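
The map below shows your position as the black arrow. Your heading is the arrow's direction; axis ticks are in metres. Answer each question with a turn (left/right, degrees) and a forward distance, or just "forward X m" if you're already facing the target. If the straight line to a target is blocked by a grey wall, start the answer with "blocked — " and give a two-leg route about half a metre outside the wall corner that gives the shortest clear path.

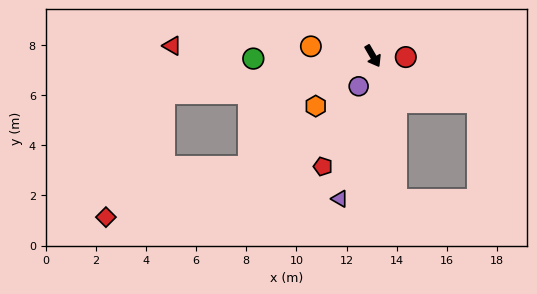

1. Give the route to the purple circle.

turn right 55°, forward 1.3 m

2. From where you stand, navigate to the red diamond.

blocked — turn right 110°, forward 8.4 m, then turn left 54°, forward 5.4 m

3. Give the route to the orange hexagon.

turn right 79°, forward 3.0 m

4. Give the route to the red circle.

turn left 58°, forward 1.3 m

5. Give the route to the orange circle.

turn right 129°, forward 2.5 m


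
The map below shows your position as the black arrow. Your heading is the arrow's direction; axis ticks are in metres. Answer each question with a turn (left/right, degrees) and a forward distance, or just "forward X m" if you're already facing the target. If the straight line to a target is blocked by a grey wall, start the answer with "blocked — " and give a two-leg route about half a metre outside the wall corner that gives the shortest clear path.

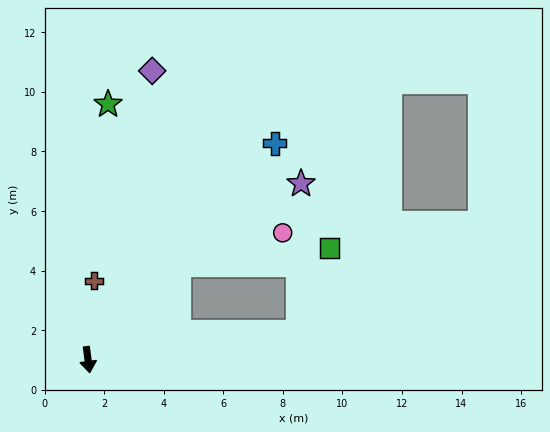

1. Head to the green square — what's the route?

blocked — turn left 129°, forward 4.4 m, then turn right 40°, forward 5.1 m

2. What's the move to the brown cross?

turn left 168°, forward 2.7 m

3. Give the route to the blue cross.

turn left 132°, forward 9.6 m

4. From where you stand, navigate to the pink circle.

blocked — turn left 129°, forward 4.4 m, then turn right 29°, forward 3.6 m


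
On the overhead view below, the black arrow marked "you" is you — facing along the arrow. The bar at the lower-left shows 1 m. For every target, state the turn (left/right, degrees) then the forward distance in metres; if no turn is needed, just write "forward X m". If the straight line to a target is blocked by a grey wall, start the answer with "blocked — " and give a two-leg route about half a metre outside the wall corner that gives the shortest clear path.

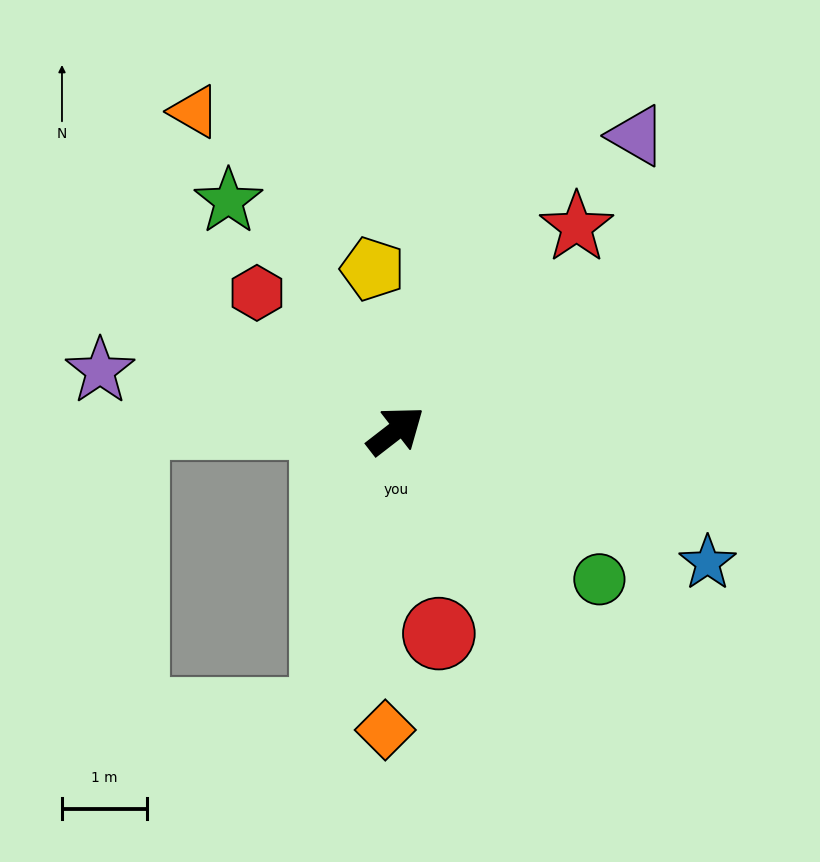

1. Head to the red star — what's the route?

turn left 11°, forward 3.2 m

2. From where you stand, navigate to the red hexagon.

turn left 98°, forward 2.3 m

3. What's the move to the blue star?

turn right 61°, forward 4.0 m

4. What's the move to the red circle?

turn right 116°, forward 2.4 m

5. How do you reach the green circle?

turn right 74°, forward 3.0 m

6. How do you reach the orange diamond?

turn right 130°, forward 3.5 m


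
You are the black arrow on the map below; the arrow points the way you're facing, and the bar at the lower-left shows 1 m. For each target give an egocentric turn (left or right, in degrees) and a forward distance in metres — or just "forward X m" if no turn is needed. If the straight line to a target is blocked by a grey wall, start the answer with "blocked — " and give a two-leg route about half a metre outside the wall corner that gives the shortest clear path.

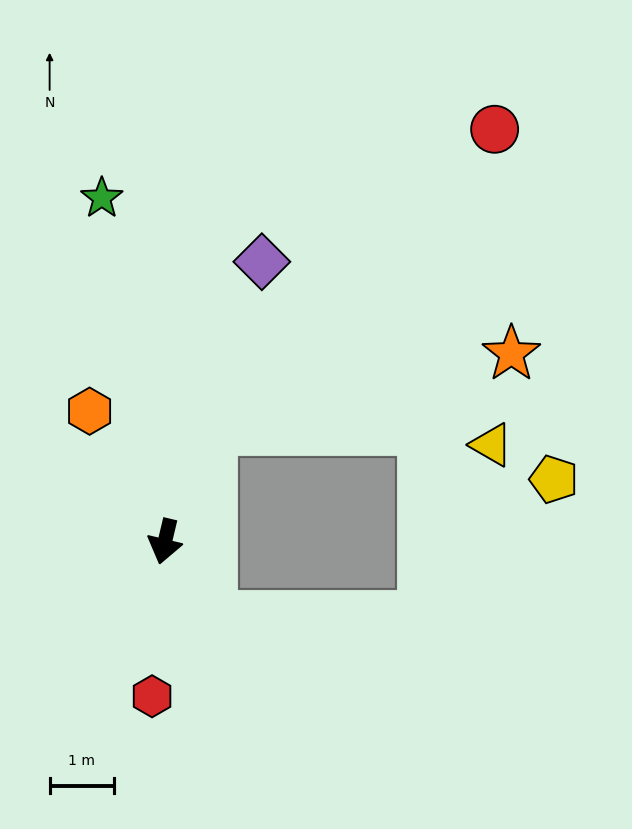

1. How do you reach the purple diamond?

turn left 174°, forward 4.6 m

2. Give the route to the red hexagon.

turn left 9°, forward 2.4 m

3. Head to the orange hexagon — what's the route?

turn right 137°, forward 2.4 m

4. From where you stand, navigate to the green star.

turn right 156°, forward 5.5 m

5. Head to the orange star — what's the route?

blocked — turn left 172°, forward 1.9 m, then turn right 55°, forward 4.8 m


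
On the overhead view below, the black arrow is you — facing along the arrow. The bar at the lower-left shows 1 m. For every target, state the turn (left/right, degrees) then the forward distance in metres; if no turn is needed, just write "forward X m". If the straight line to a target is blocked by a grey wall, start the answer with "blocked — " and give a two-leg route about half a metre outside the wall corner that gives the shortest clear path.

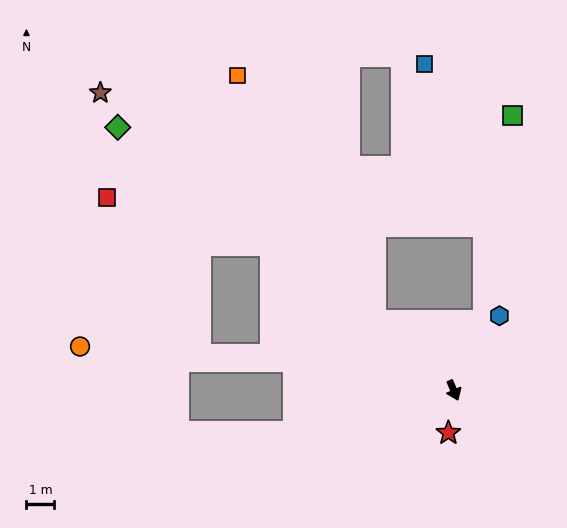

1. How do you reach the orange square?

blocked — turn right 154°, forward 3.8 m, then turn right 20°, forward 10.2 m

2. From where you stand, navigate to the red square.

blocked — turn right 152°, forward 8.4 m, then turn left 23°, forward 6.2 m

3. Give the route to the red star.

turn right 30°, forward 1.5 m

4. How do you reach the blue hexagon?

turn left 125°, forward 3.2 m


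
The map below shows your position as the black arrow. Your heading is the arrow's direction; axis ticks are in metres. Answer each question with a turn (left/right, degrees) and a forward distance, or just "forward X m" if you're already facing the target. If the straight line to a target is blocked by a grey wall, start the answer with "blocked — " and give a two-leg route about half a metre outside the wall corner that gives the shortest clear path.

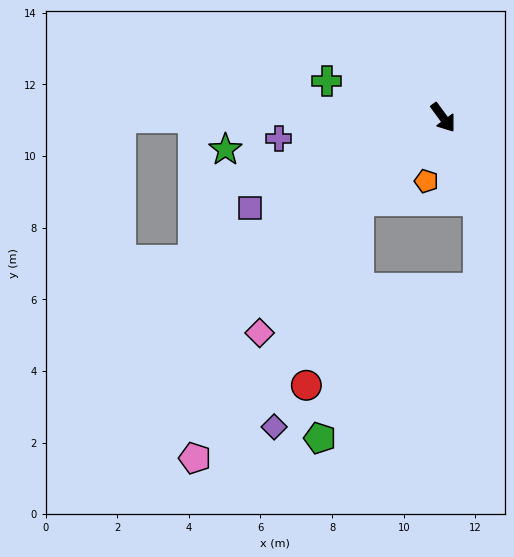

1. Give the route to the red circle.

blocked — turn right 81°, forward 3.3 m, then turn left 29°, forward 5.3 m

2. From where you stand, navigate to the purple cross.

turn right 119°, forward 4.6 m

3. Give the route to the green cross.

turn right 144°, forward 3.4 m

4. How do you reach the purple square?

turn right 101°, forward 5.9 m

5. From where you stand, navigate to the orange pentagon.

turn right 51°, forward 1.8 m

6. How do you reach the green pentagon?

blocked — turn right 81°, forward 3.3 m, then turn left 35°, forward 6.7 m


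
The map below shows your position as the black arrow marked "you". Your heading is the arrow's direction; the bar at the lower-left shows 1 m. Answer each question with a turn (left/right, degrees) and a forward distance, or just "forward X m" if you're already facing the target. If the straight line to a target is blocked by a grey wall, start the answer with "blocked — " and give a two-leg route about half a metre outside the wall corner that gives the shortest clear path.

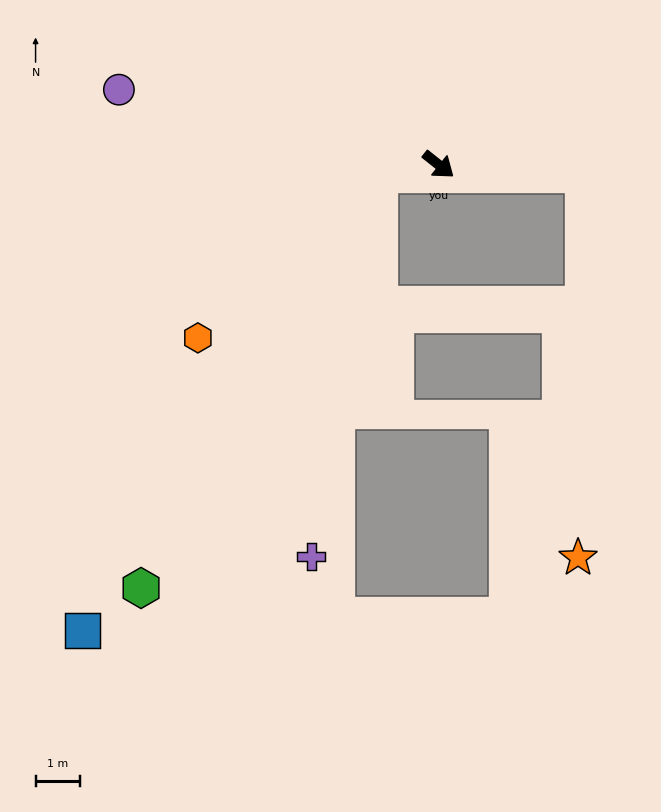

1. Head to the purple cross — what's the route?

blocked — turn right 133°, forward 1.3 m, then turn left 71°, forward 8.7 m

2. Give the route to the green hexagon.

blocked — turn right 133°, forward 1.3 m, then turn left 52°, forward 10.7 m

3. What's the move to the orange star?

blocked — turn left 35°, forward 3.3 m, then turn right 87°, forward 8.6 m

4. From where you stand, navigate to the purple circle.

turn right 155°, forward 7.4 m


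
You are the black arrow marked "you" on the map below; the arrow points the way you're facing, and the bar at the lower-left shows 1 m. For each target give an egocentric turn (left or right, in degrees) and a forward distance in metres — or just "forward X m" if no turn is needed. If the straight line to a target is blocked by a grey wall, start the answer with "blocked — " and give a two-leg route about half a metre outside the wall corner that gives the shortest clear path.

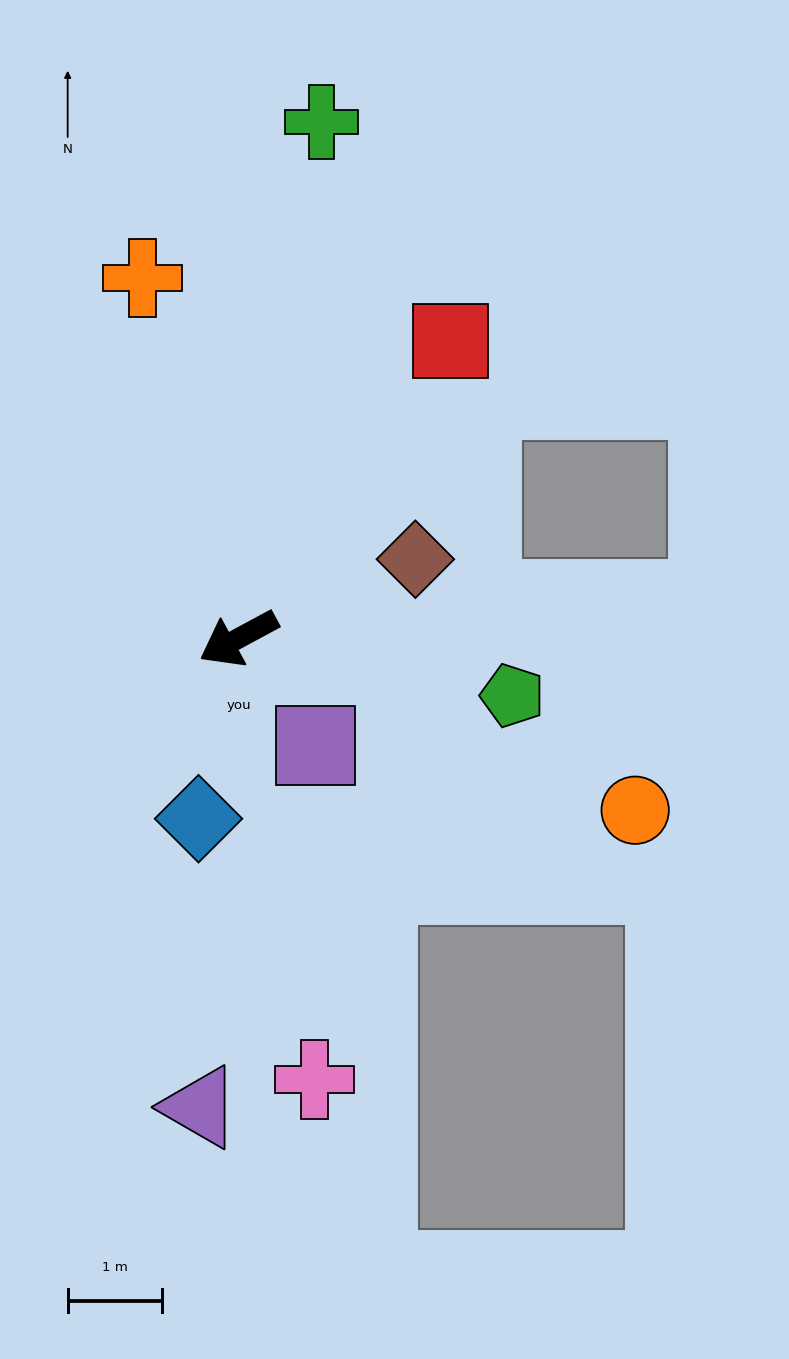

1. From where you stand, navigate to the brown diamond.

turn left 176°, forward 2.0 m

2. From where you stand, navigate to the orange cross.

turn right 103°, forward 3.9 m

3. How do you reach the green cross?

turn right 127°, forward 5.5 m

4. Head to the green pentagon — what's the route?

turn left 140°, forward 3.0 m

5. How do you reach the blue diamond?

turn left 49°, forward 1.9 m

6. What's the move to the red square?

turn right 154°, forward 3.8 m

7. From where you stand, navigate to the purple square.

turn left 97°, forward 1.4 m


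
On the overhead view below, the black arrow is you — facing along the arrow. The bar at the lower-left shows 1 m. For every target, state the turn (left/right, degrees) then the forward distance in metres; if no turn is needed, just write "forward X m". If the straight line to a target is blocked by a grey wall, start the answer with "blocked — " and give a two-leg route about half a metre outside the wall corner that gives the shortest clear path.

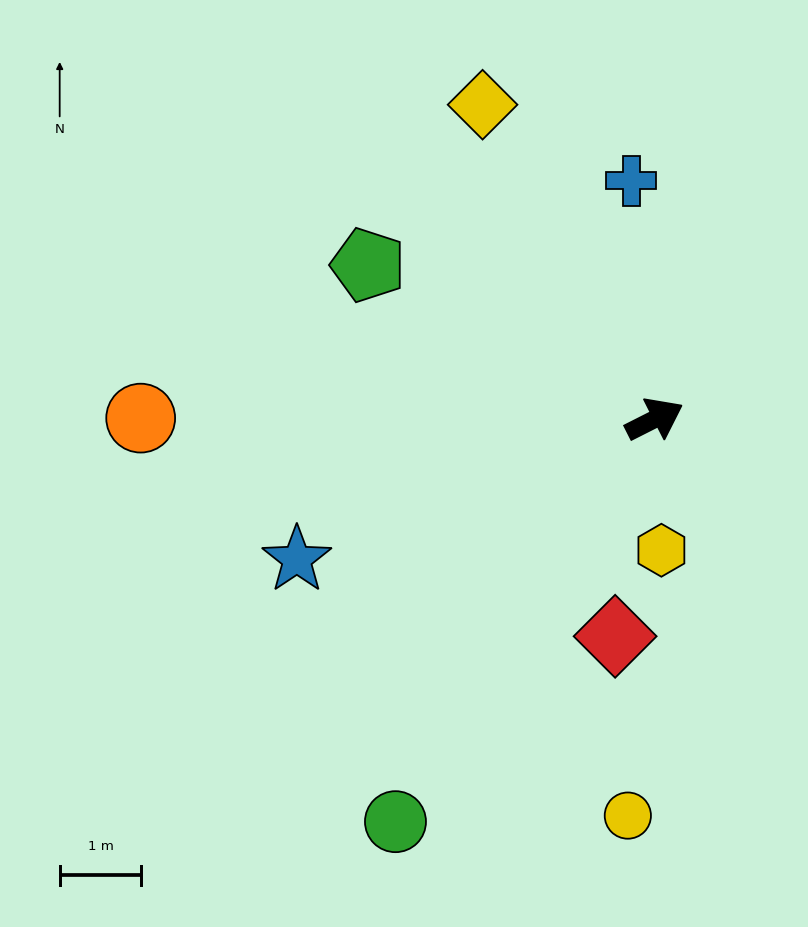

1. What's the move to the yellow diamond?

turn left 92°, forward 4.4 m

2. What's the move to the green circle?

turn right 150°, forward 5.9 m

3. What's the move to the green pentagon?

turn left 125°, forward 4.0 m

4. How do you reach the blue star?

turn left 175°, forward 4.7 m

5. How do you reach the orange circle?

turn left 153°, forward 6.3 m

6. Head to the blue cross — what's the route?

turn left 69°, forward 2.9 m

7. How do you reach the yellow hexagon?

turn right 114°, forward 1.6 m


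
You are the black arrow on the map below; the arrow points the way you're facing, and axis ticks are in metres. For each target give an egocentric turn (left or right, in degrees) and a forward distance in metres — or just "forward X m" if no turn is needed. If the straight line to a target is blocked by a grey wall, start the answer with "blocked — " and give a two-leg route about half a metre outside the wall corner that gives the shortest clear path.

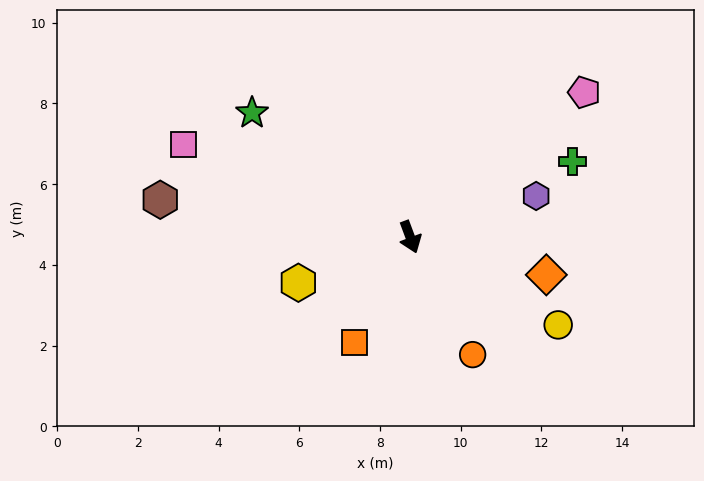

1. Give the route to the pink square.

turn right 133°, forward 6.1 m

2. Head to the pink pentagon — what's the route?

turn left 109°, forward 5.6 m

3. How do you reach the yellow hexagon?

turn right 88°, forward 3.0 m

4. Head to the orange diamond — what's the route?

turn left 54°, forward 3.5 m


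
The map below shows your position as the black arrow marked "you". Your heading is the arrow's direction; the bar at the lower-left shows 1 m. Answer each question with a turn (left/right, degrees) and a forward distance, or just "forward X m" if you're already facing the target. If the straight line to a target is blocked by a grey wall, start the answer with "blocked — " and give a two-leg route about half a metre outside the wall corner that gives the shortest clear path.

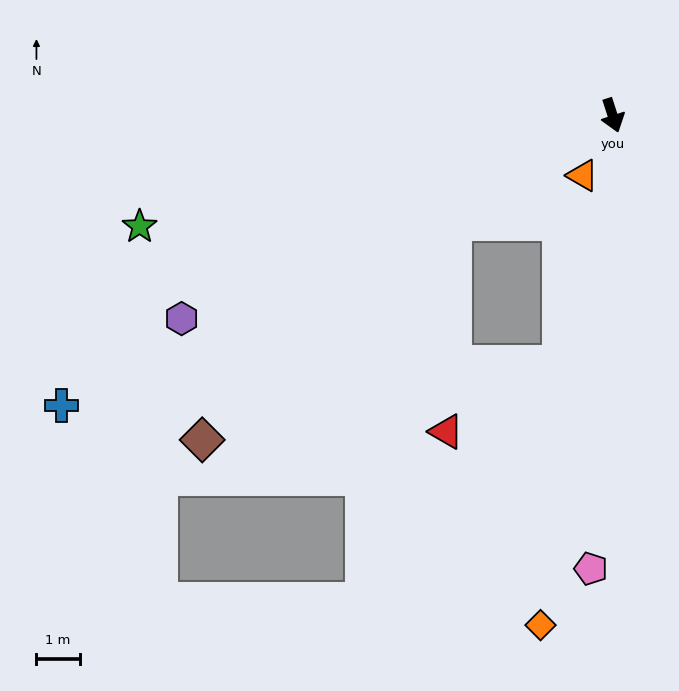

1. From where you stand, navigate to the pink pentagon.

turn right 21°, forward 10.5 m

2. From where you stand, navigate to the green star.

turn right 95°, forward 11.2 m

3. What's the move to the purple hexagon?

turn right 83°, forward 11.0 m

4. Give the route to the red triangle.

blocked — turn right 74°, forward 4.4 m, then turn left 54°, forward 4.8 m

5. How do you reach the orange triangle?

turn right 44°, forward 1.6 m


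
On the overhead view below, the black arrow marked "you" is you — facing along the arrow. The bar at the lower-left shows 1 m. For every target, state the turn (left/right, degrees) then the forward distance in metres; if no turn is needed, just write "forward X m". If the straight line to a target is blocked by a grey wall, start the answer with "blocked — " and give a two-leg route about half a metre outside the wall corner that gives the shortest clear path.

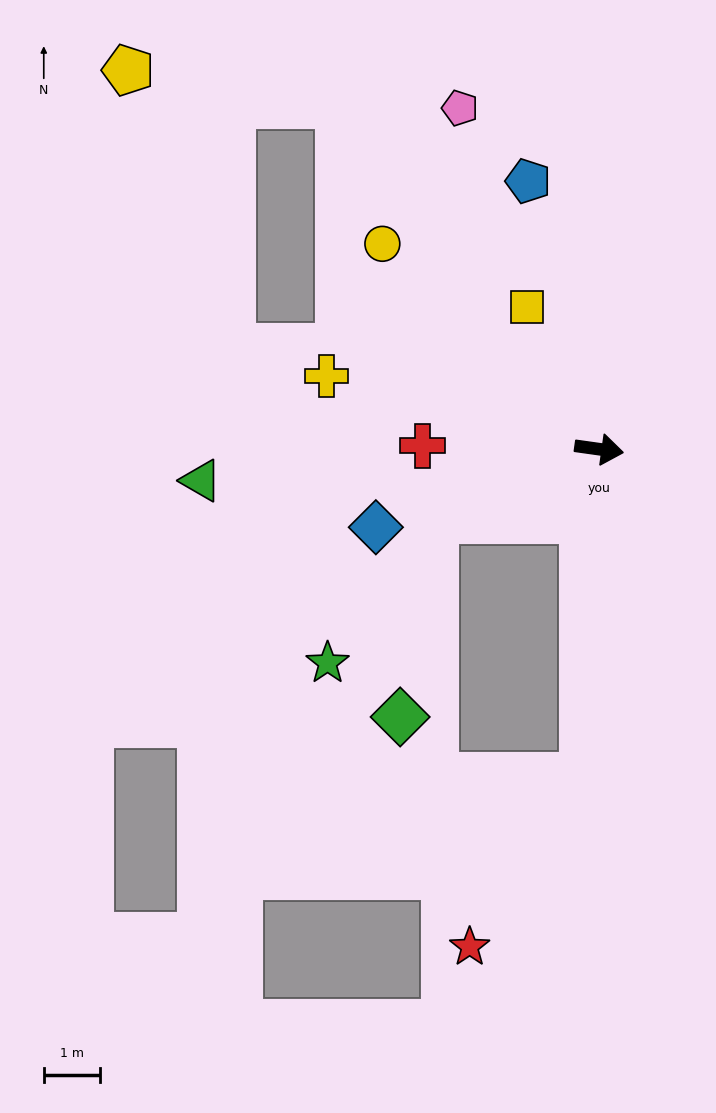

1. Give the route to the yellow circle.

turn left 145°, forward 5.3 m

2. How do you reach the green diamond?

blocked — turn right 149°, forward 3.2 m, then turn left 57°, forward 3.6 m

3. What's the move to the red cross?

turn right 173°, forward 3.1 m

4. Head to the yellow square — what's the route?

turn left 125°, forward 2.8 m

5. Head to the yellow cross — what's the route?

turn left 173°, forward 5.0 m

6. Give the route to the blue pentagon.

turn left 113°, forward 4.9 m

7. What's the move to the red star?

blocked — turn right 85°, forward 5.8 m, then turn right 31°, forward 3.6 m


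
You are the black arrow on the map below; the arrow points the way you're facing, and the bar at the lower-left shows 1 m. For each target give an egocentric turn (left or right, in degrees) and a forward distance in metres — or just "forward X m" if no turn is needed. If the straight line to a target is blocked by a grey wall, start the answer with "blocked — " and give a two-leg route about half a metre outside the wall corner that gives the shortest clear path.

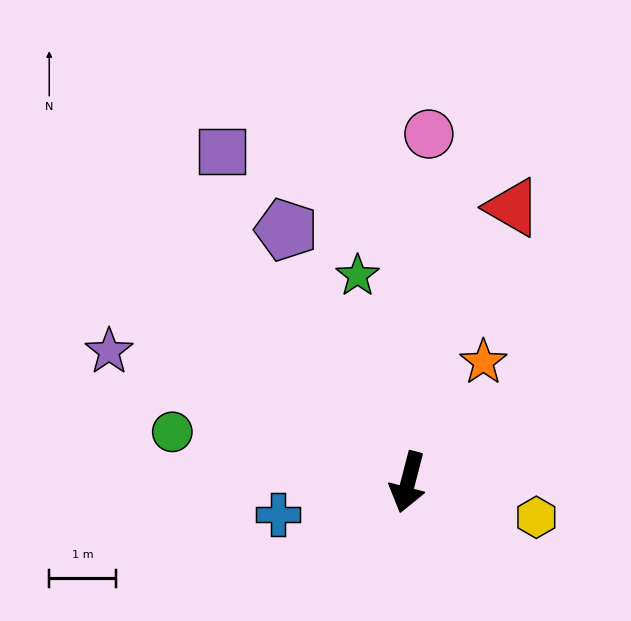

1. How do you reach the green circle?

turn right 87°, forward 3.6 m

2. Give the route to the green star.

turn right 152°, forward 3.2 m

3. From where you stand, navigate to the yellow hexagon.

turn left 89°, forward 2.0 m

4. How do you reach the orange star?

turn left 162°, forward 2.1 m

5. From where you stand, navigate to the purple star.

turn right 99°, forward 4.9 m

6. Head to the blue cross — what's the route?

turn right 62°, forward 2.0 m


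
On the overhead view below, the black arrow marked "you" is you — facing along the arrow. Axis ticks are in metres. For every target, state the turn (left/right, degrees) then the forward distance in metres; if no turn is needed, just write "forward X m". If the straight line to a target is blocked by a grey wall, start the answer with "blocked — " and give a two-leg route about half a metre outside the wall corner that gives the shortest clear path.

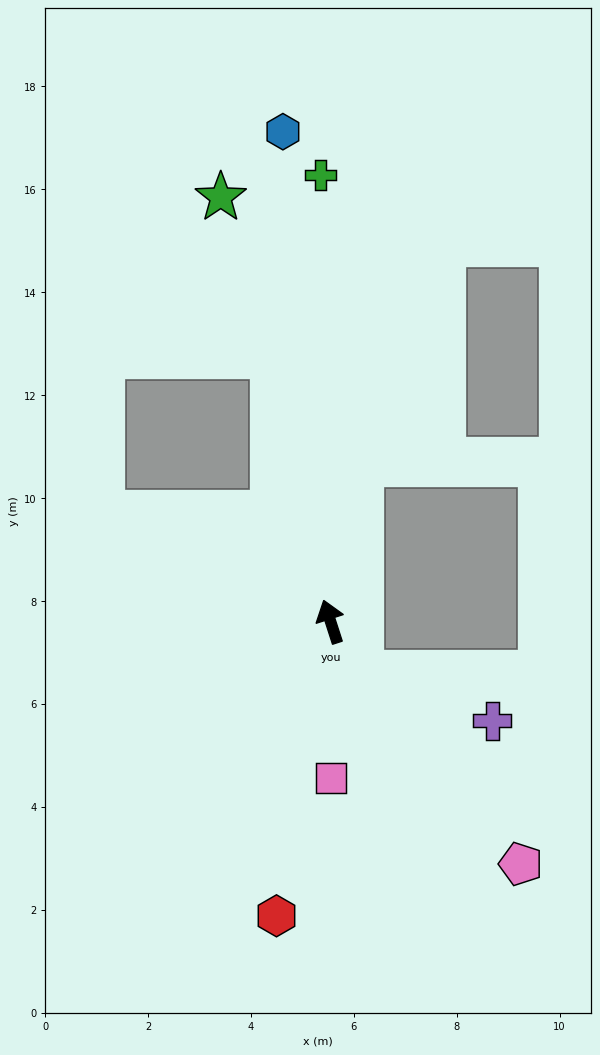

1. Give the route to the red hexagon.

turn left 152°, forward 5.8 m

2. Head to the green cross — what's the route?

turn right 17°, forward 8.7 m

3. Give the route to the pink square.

turn left 162°, forward 3.0 m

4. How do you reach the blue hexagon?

turn right 12°, forward 9.6 m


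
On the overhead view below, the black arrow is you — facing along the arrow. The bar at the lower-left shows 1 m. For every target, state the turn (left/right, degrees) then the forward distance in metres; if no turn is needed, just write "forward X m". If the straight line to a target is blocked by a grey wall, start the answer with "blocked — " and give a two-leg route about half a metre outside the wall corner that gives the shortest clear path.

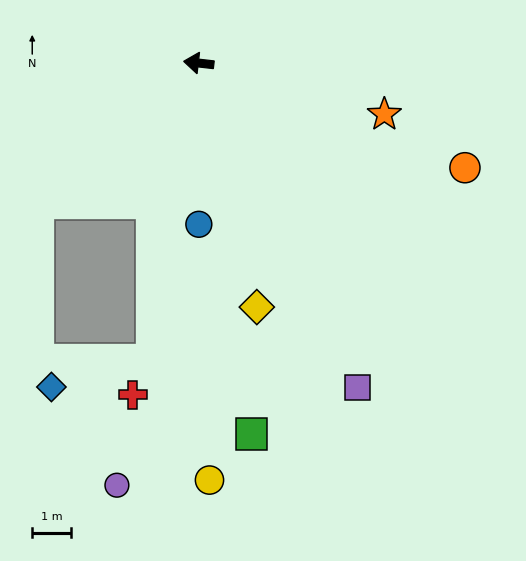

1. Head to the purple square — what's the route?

turn left 123°, forward 9.3 m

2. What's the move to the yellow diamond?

turn left 110°, forward 6.5 m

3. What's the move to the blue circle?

turn left 97°, forward 4.2 m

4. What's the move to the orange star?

turn left 171°, forward 5.0 m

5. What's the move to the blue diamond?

blocked — turn left 88°, forward 7.8 m, then turn right 67°, forward 2.7 m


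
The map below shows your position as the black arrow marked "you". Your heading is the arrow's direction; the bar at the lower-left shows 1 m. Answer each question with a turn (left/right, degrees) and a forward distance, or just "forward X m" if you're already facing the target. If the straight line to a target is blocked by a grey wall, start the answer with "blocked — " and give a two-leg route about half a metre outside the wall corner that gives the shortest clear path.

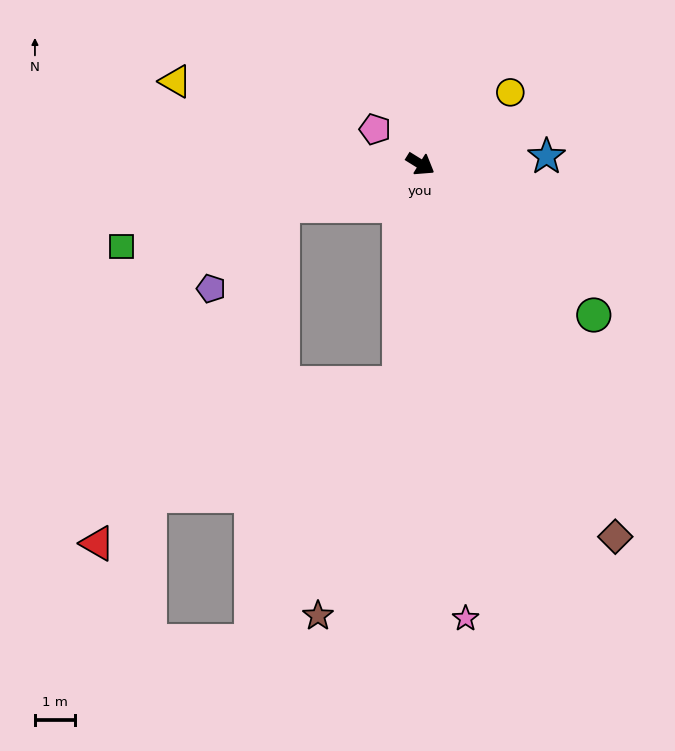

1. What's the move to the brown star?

blocked — turn right 64°, forward 5.5 m, then turn right 13°, forward 6.1 m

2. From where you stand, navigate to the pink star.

turn right 53°, forward 11.3 m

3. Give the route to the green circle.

turn right 9°, forward 5.7 m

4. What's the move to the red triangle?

blocked — turn right 131°, forward 3.5 m, then turn left 44°, forward 9.5 m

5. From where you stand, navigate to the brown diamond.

turn right 31°, forward 10.4 m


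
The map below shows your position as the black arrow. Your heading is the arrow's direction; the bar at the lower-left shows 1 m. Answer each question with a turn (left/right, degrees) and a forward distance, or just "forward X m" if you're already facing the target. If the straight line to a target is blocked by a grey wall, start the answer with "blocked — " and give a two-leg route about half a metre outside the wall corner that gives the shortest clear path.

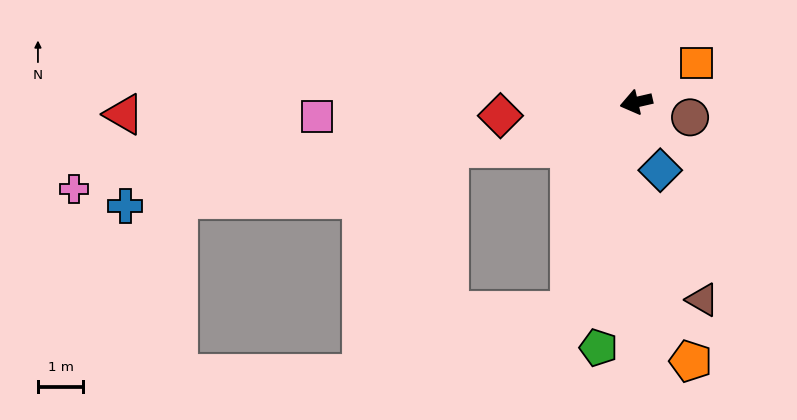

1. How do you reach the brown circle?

turn left 151°, forward 1.2 m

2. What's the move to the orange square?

turn right 160°, forward 1.6 m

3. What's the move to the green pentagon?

turn left 68°, forward 5.5 m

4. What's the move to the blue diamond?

turn left 96°, forward 1.6 m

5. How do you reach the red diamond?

turn right 7°, forward 3.0 m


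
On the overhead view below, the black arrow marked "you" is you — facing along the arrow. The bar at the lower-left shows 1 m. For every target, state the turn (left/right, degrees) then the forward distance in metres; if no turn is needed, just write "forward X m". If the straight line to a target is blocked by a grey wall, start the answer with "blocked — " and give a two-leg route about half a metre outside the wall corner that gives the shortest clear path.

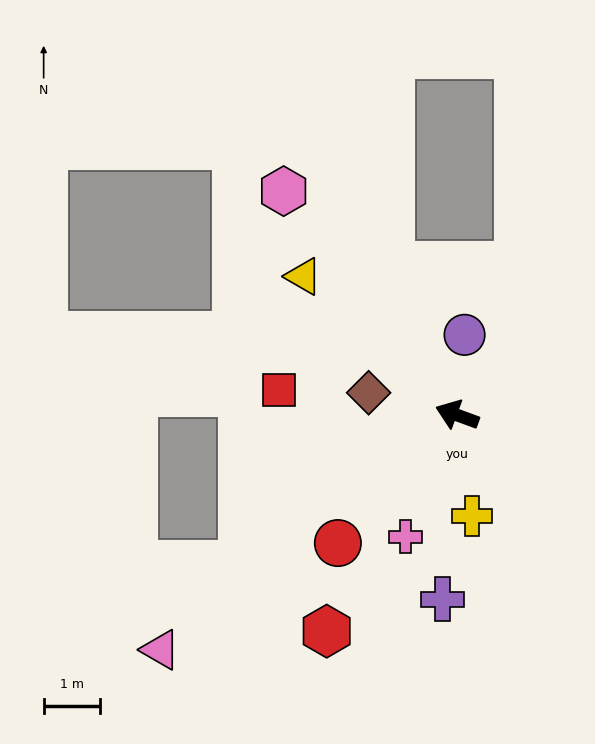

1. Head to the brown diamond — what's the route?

turn left 6°, forward 1.6 m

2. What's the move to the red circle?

turn left 67°, forward 3.1 m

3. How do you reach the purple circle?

turn right 75°, forward 1.4 m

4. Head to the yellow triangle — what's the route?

turn right 22°, forward 3.7 m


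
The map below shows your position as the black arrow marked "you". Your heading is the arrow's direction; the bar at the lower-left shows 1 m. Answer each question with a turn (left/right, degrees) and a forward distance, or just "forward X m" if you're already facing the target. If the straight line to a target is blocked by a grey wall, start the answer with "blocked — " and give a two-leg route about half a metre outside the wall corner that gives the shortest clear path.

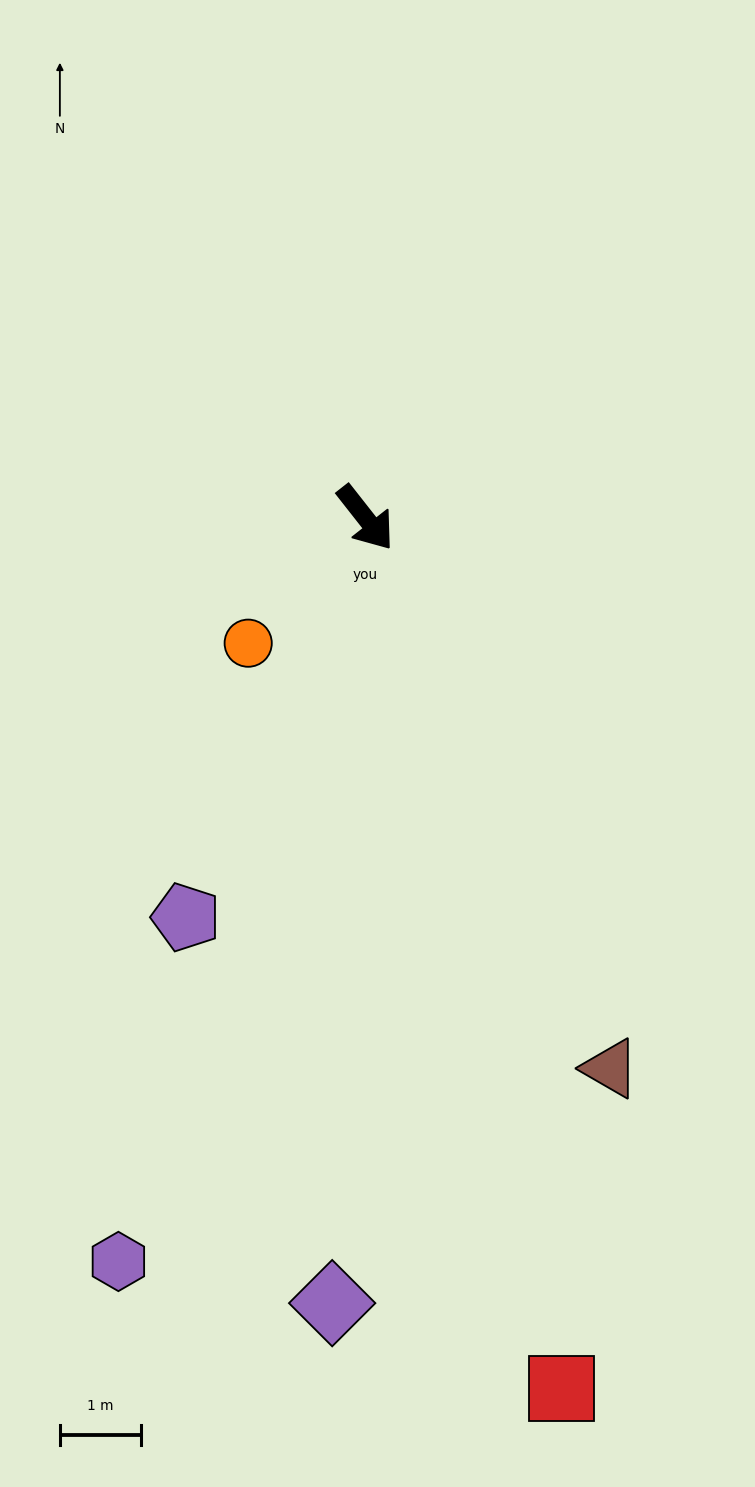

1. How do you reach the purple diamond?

turn right 41°, forward 9.6 m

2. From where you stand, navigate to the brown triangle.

turn right 14°, forward 7.4 m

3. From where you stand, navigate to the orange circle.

turn right 81°, forward 2.1 m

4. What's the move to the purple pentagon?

turn right 62°, forward 5.4 m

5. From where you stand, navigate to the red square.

turn right 25°, forward 10.9 m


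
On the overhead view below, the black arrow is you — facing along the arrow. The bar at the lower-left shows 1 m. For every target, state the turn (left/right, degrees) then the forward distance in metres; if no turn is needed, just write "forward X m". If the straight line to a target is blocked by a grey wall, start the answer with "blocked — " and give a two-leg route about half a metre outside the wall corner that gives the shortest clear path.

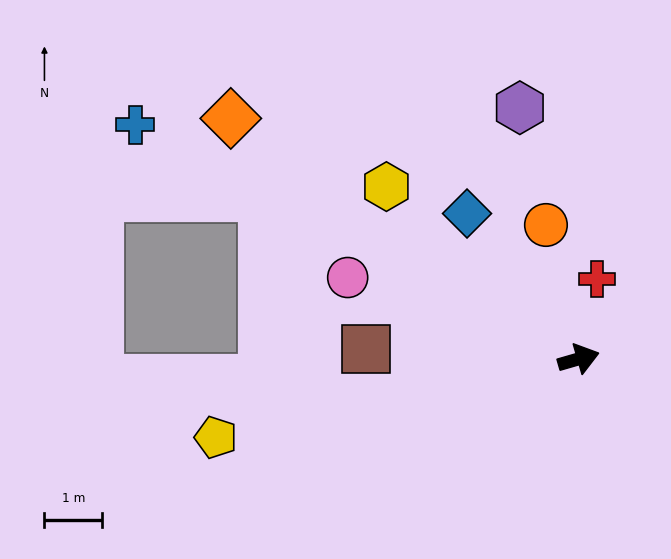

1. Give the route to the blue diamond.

turn left 111°, forward 3.2 m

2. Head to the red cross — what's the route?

turn left 61°, forward 1.4 m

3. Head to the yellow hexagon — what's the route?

turn left 122°, forward 4.5 m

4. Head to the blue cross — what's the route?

turn left 136°, forward 8.7 m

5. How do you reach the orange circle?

turn left 88°, forward 2.4 m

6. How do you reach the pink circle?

turn left 144°, forward 4.2 m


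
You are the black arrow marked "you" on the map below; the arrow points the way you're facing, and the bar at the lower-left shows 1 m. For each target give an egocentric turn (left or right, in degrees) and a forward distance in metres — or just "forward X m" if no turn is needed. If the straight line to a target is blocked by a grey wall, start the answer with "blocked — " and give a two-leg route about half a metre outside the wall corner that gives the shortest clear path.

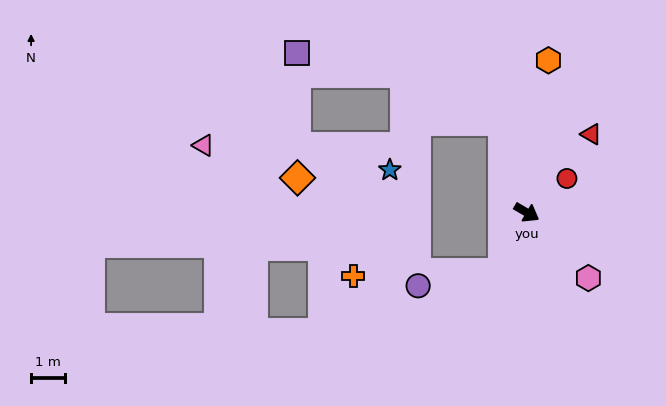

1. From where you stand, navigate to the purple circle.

blocked — turn right 81°, forward 1.9 m, then turn right 60°, forward 2.5 m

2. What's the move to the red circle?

turn left 71°, forward 1.6 m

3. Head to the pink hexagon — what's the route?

turn right 16°, forward 2.7 m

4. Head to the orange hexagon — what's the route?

turn left 112°, forward 4.5 m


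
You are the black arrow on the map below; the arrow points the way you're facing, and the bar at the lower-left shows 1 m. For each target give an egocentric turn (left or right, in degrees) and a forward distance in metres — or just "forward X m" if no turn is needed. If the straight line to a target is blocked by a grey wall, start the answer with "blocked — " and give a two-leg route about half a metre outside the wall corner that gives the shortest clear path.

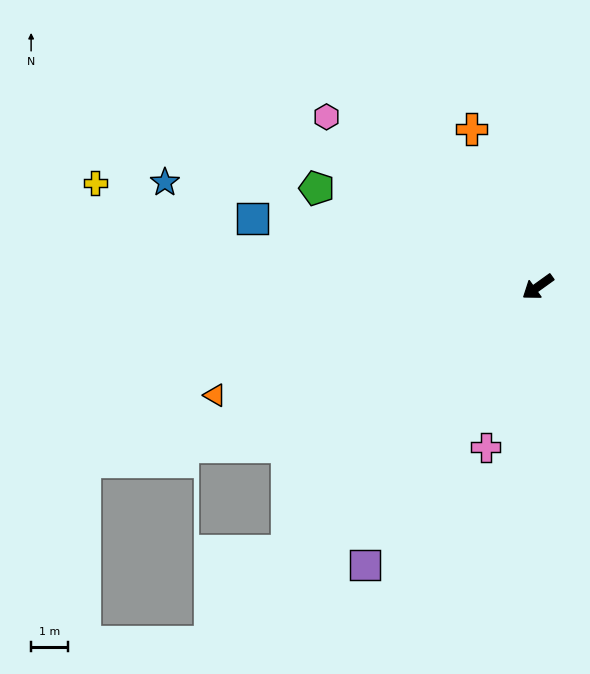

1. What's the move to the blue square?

turn right 49°, forward 7.9 m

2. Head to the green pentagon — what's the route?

turn right 60°, forward 6.5 m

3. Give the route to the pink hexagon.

turn right 74°, forward 7.3 m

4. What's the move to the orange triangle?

turn right 17°, forward 9.2 m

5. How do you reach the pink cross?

turn left 36°, forward 4.5 m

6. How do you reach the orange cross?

turn right 103°, forward 4.6 m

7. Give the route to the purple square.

turn left 23°, forward 8.8 m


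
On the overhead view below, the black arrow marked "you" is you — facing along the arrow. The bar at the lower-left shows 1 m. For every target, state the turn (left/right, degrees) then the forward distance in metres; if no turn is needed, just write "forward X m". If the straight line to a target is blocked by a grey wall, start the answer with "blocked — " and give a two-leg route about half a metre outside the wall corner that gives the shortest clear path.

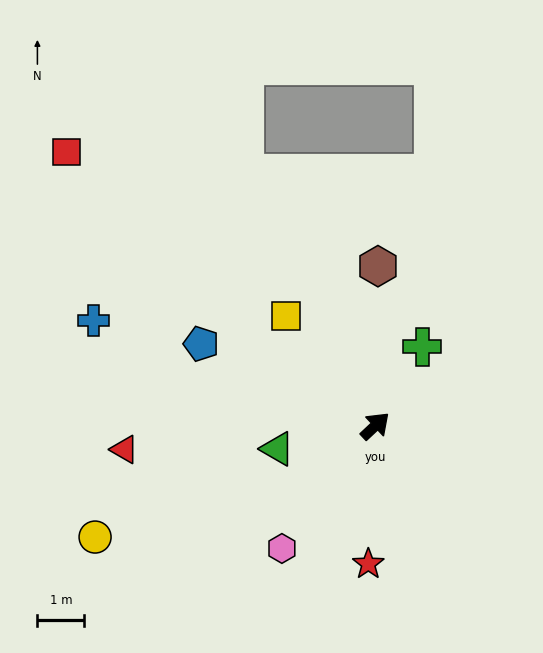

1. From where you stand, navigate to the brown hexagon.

turn left 46°, forward 3.4 m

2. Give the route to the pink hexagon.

turn right 170°, forward 3.3 m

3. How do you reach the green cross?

turn left 16°, forward 2.0 m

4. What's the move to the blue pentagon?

turn left 112°, forward 4.1 m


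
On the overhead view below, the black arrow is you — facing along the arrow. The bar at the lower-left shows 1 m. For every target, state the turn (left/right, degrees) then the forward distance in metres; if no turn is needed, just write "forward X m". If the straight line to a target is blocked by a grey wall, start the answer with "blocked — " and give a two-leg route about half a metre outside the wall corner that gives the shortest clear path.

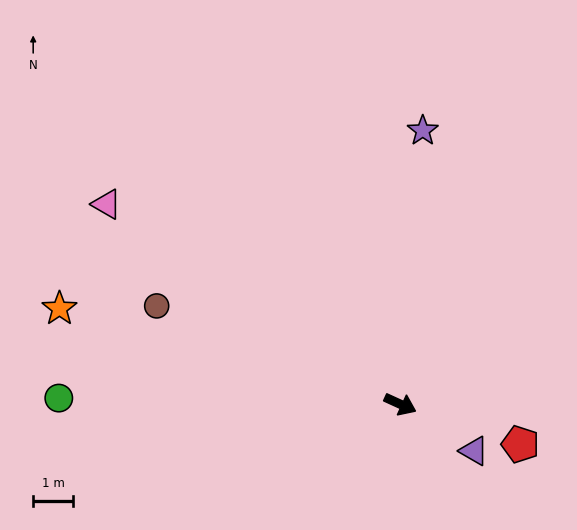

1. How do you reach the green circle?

turn right 156°, forward 8.6 m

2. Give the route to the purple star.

turn left 110°, forward 6.9 m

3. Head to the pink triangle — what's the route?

turn left 170°, forward 9.0 m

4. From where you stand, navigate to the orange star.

turn right 171°, forward 9.0 m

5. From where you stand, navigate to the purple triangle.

turn right 8°, forward 2.2 m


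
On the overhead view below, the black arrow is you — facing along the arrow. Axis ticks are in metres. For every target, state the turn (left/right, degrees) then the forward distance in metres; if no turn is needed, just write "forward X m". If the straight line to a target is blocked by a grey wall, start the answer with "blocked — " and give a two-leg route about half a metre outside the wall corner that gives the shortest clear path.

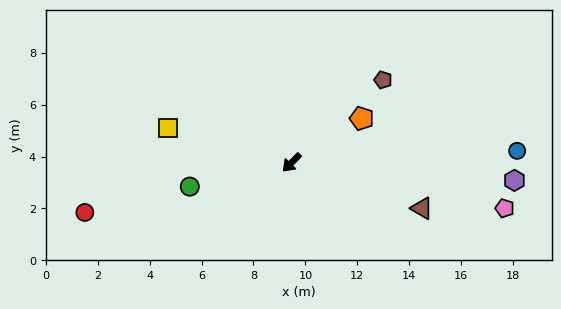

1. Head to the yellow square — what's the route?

turn right 61°, forward 4.9 m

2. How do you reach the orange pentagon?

turn left 167°, forward 3.2 m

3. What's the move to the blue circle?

turn left 138°, forward 8.7 m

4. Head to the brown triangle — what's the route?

turn left 115°, forward 5.3 m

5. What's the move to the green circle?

turn right 32°, forward 4.0 m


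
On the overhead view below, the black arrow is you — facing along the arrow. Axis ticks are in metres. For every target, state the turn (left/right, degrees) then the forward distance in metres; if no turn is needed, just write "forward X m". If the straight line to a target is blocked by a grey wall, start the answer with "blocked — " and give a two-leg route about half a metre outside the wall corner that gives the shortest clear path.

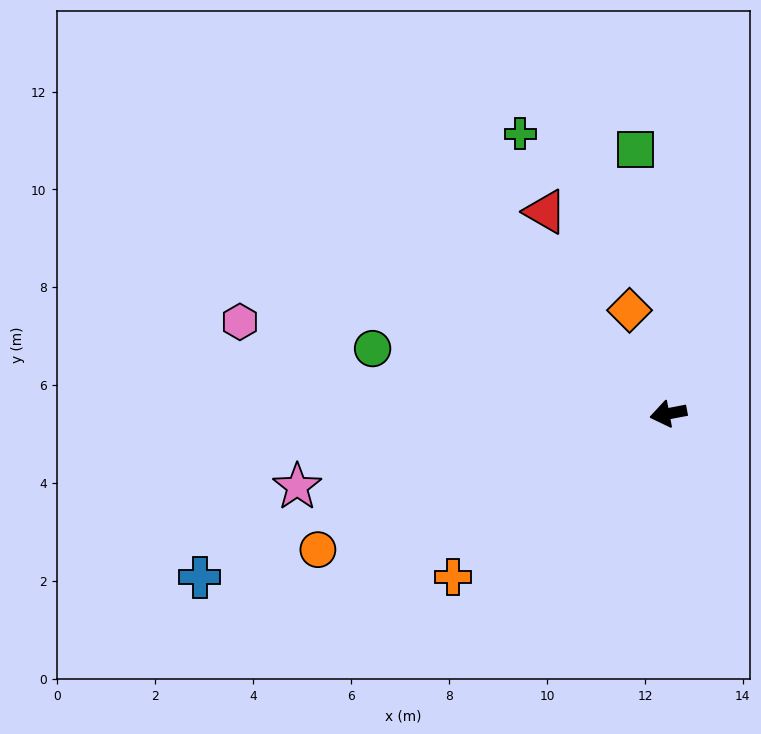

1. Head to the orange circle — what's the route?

turn left 10°, forward 7.7 m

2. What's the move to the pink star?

forward 7.7 m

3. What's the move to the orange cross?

turn left 26°, forward 5.5 m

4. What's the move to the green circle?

turn right 23°, forward 6.2 m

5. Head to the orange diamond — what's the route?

turn right 80°, forward 2.3 m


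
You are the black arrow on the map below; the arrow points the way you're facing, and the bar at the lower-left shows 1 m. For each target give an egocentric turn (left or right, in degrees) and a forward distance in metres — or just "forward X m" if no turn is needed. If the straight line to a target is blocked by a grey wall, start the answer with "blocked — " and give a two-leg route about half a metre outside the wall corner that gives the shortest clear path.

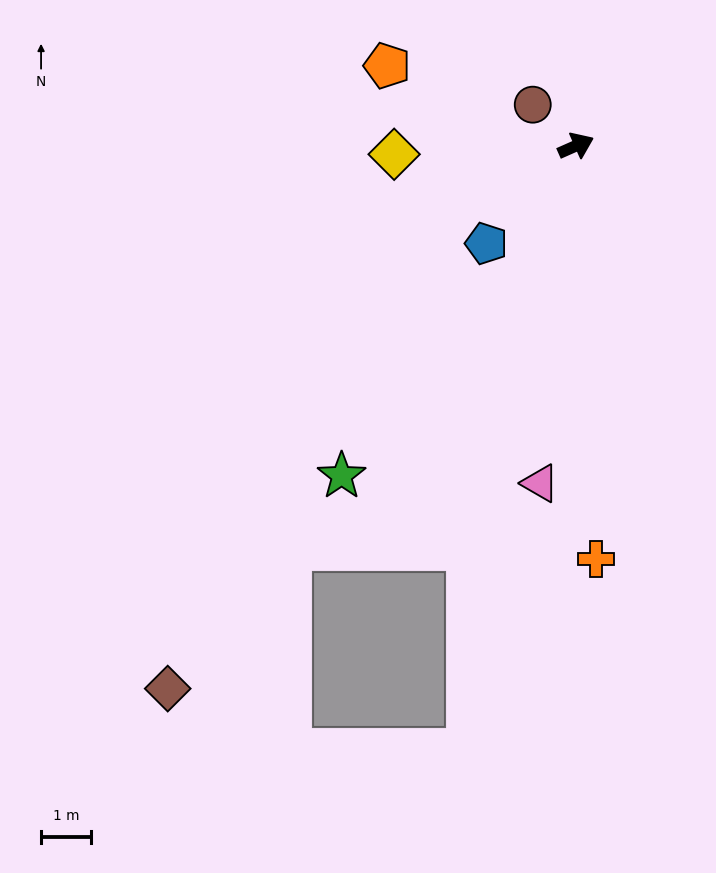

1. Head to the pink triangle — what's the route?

turn right 120°, forward 6.8 m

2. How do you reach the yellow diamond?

turn left 159°, forward 3.6 m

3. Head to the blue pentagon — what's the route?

turn right 156°, forward 2.6 m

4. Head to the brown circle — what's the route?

turn left 113°, forward 1.2 m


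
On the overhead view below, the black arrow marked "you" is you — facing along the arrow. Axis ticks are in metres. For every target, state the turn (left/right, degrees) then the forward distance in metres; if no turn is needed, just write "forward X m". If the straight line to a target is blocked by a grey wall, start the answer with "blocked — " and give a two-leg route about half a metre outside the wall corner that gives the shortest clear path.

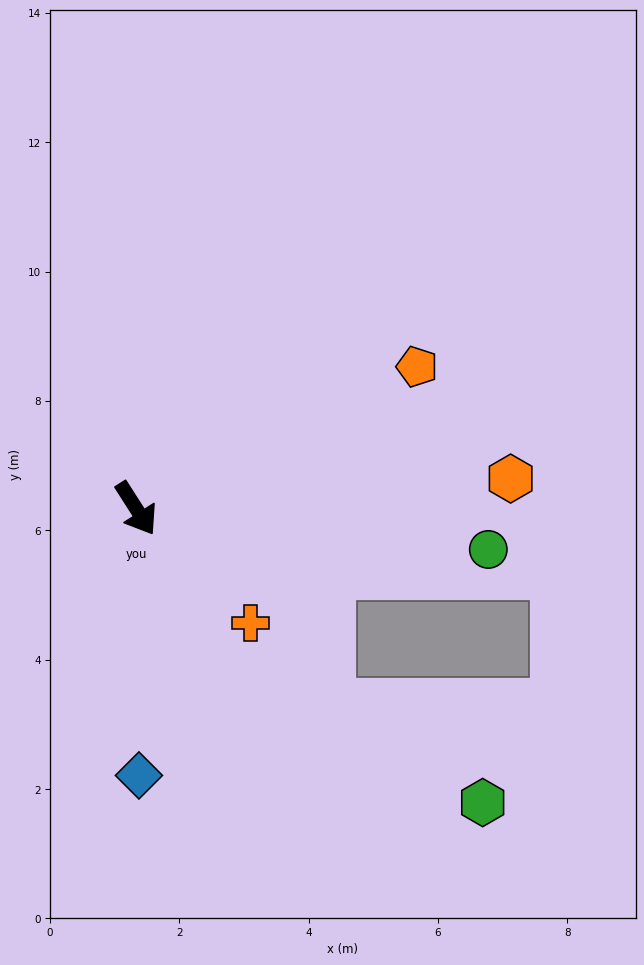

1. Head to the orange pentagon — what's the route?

turn left 84°, forward 4.9 m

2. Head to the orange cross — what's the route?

turn left 12°, forward 2.5 m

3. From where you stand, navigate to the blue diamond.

turn right 32°, forward 4.1 m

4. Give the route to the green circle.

turn left 51°, forward 5.5 m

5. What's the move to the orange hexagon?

turn left 62°, forward 5.8 m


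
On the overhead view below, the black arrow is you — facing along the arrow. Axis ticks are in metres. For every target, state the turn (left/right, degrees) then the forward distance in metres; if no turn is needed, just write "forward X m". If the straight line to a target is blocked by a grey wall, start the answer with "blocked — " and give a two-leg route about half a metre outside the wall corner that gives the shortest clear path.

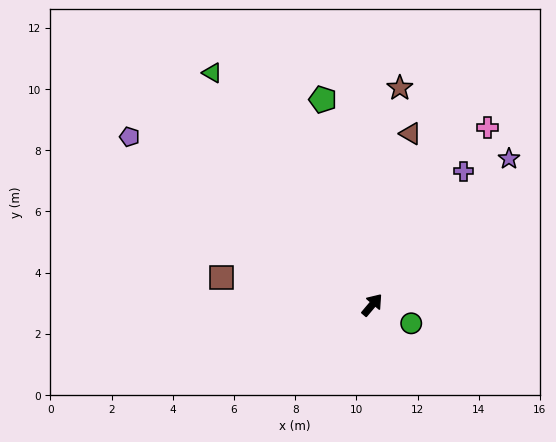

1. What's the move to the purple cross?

turn left 6°, forward 5.3 m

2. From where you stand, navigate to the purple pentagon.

turn left 95°, forward 9.6 m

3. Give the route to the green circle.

turn right 75°, forward 1.4 m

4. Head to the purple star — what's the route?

turn right 3°, forward 6.5 m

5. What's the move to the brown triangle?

turn left 28°, forward 5.7 m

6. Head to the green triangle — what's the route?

turn left 75°, forward 9.2 m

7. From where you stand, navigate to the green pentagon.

turn left 54°, forward 6.9 m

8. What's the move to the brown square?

turn left 120°, forward 5.0 m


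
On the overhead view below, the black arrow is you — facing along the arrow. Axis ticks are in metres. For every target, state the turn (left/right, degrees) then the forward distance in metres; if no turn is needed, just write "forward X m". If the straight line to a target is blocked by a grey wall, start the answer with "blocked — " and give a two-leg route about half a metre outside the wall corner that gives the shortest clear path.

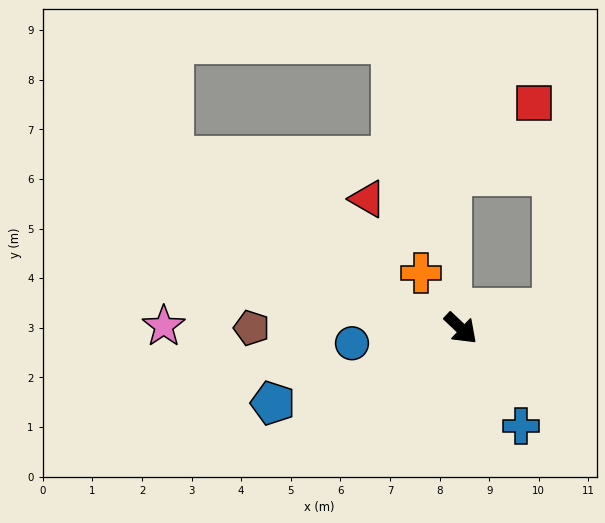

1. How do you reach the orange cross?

turn left 169°, forward 1.4 m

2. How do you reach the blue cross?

turn right 15°, forward 2.3 m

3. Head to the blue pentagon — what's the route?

turn right 115°, forward 4.1 m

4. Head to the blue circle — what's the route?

turn right 129°, forward 2.2 m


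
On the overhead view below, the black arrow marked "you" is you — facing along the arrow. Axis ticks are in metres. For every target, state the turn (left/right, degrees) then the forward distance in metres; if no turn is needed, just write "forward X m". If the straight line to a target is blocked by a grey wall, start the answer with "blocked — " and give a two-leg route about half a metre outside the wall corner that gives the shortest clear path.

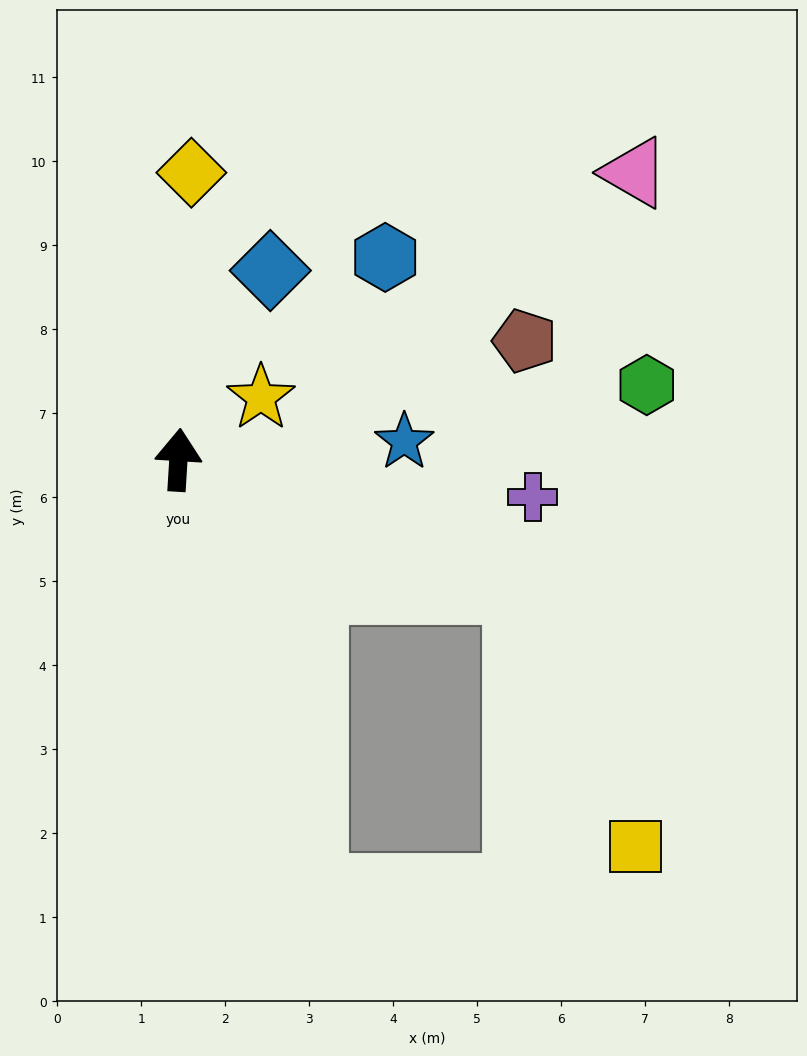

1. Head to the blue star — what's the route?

turn right 82°, forward 2.7 m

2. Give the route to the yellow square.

blocked — turn right 107°, forward 4.3 m, then turn right 45°, forward 3.4 m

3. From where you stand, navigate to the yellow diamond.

forward 3.4 m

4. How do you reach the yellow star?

turn right 49°, forward 1.2 m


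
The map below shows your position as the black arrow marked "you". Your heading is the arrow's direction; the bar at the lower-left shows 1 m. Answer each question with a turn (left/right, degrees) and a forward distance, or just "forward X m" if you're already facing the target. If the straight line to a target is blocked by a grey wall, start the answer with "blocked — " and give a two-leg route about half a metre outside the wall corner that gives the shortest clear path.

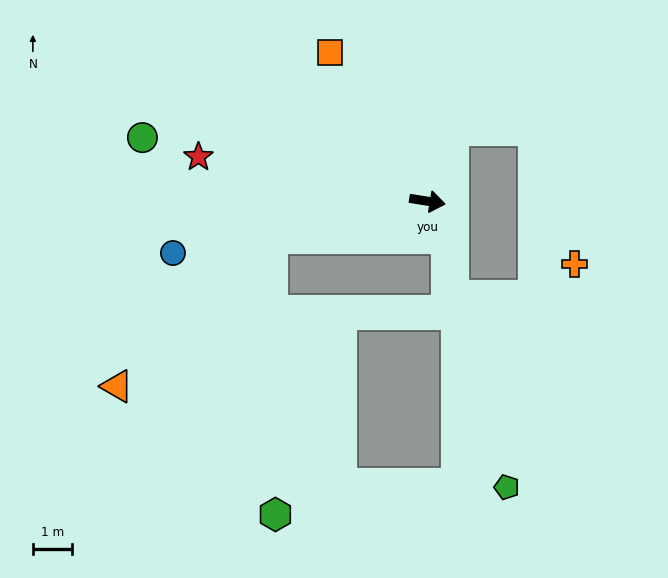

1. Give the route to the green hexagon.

blocked — turn right 158°, forward 4.1 m, then turn left 78°, forward 7.1 m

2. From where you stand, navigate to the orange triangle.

blocked — turn right 158°, forward 4.1 m, then turn left 31°, forward 5.5 m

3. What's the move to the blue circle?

turn right 159°, forward 6.7 m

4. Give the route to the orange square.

turn left 132°, forward 4.6 m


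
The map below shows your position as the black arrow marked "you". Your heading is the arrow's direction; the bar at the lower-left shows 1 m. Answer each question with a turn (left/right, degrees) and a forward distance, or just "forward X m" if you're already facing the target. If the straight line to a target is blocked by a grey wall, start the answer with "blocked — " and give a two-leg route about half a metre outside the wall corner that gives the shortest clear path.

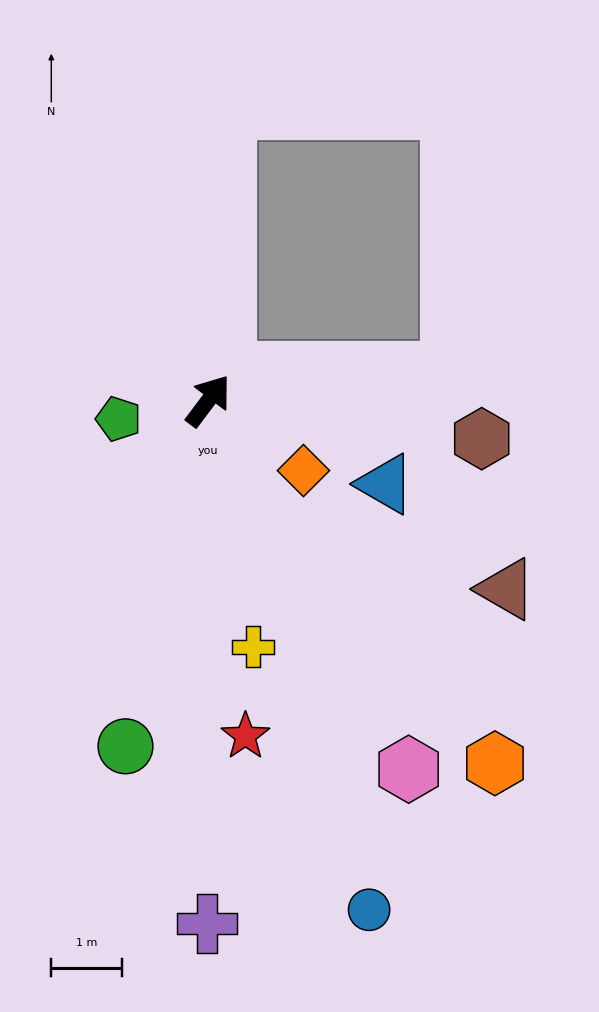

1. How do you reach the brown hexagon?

turn right 61°, forward 3.9 m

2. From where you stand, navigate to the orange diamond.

turn right 89°, forward 1.7 m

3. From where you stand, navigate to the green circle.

turn right 156°, forward 5.0 m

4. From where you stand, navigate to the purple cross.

turn right 143°, forward 7.4 m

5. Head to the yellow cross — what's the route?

turn right 133°, forward 3.5 m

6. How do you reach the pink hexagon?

turn right 114°, forward 5.9 m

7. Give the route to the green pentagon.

turn left 139°, forward 1.3 m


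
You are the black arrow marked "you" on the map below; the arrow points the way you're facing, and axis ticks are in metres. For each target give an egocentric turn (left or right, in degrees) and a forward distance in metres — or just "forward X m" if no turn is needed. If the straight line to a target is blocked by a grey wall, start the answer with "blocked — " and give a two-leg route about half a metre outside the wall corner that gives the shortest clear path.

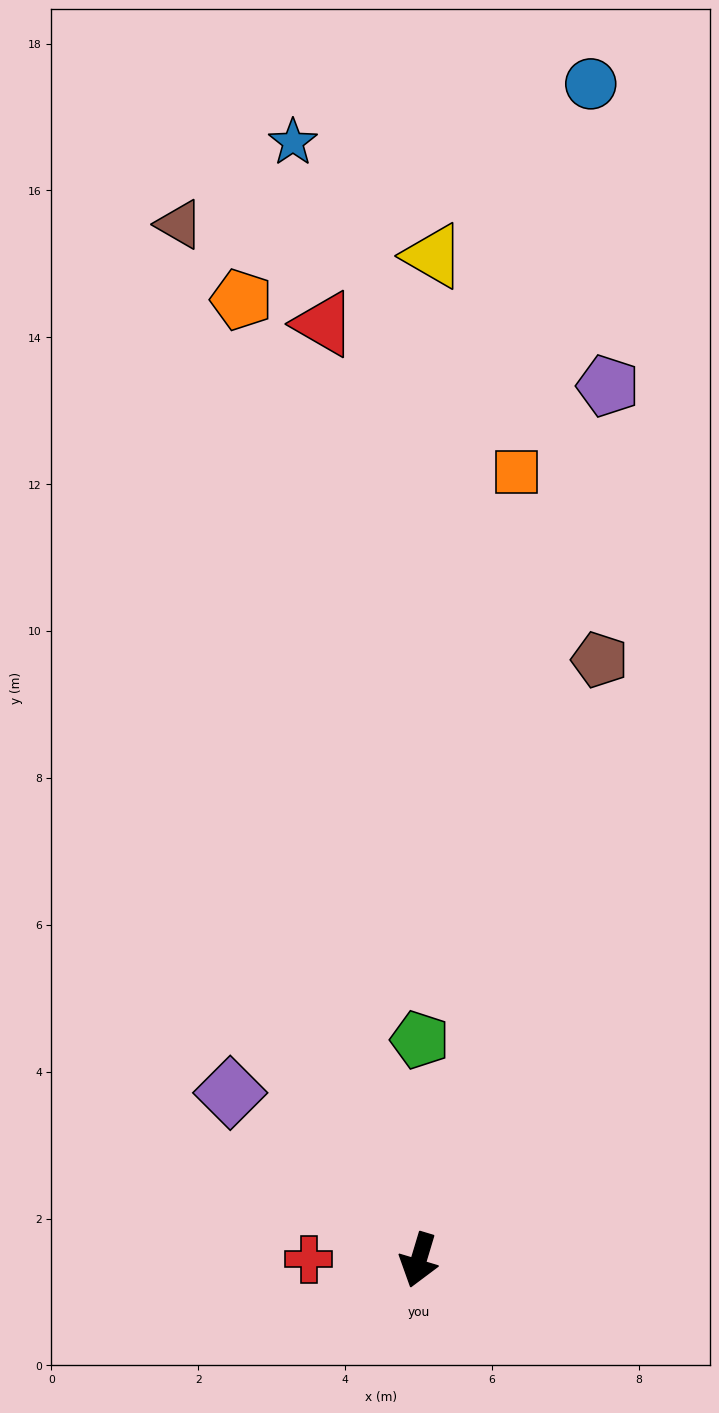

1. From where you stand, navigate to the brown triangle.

turn right 150°, forward 14.5 m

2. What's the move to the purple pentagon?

turn right 175°, forward 12.2 m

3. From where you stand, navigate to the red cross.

turn right 74°, forward 1.5 m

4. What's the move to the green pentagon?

turn right 164°, forward 3.0 m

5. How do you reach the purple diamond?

turn right 115°, forward 3.4 m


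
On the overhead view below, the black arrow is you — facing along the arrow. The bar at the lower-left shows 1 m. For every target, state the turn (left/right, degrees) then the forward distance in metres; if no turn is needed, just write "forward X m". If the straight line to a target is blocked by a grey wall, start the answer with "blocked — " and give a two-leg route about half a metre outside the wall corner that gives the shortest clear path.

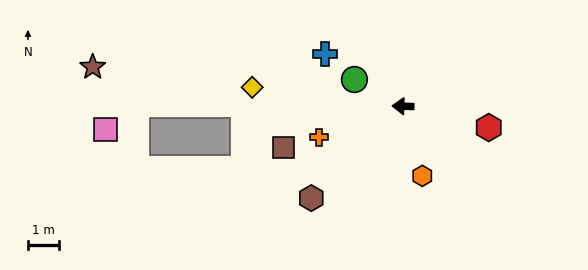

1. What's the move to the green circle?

turn right 27°, forward 1.8 m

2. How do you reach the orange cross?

turn left 22°, forward 2.9 m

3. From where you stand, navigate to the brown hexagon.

turn left 47°, forward 4.2 m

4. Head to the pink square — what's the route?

blocked — forward 8.7 m, then turn left 42°, forward 1.3 m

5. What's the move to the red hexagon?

turn left 168°, forward 2.9 m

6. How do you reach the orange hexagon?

turn left 107°, forward 2.4 m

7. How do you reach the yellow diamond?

turn right 5°, forward 4.9 m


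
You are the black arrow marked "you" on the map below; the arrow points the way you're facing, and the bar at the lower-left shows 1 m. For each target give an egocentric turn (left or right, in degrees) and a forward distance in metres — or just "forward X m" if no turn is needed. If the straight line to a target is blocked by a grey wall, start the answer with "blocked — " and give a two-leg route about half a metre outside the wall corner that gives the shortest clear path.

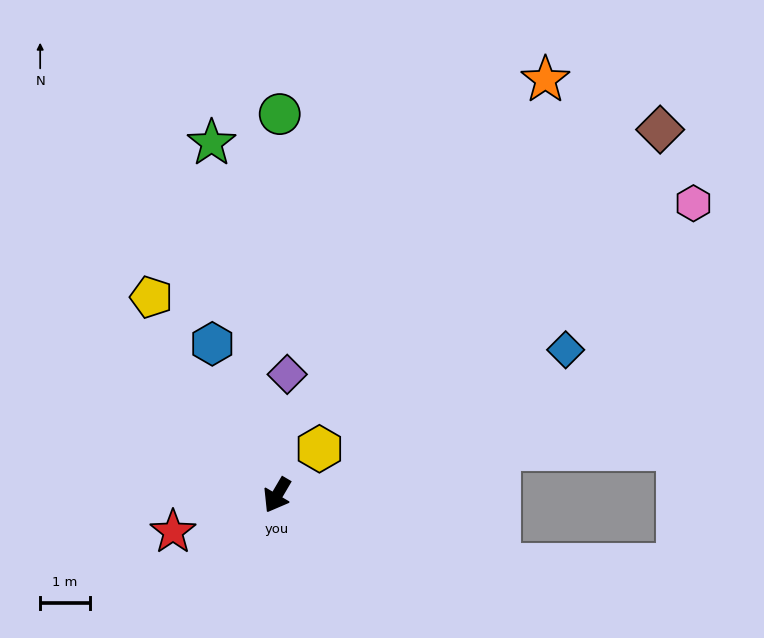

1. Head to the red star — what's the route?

turn right 40°, forward 2.2 m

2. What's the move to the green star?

turn right 139°, forward 7.2 m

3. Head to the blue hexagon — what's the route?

turn right 126°, forward 3.3 m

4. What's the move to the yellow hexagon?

turn left 168°, forward 1.3 m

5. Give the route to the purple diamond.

turn right 154°, forward 2.5 m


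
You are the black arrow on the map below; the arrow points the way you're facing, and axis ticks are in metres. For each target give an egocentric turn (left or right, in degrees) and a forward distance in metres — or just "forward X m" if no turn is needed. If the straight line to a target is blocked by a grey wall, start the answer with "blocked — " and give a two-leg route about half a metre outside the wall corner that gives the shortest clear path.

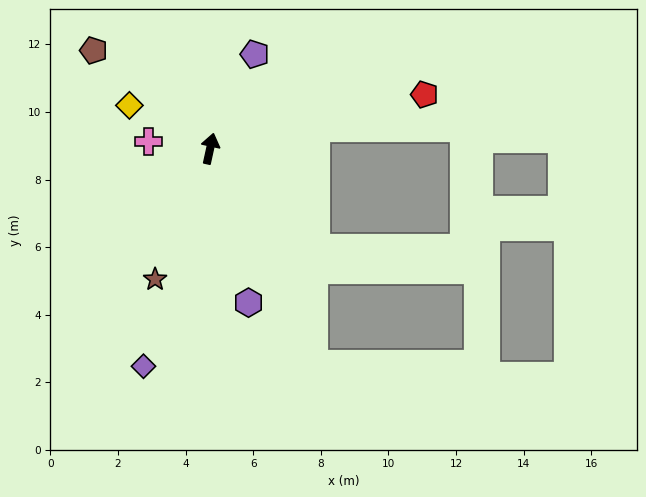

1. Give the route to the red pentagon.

turn right 63°, forward 6.5 m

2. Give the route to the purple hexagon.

turn right 154°, forward 4.7 m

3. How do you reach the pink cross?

turn left 96°, forward 1.8 m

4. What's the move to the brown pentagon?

turn left 62°, forward 4.5 m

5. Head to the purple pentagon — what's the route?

turn right 13°, forward 3.1 m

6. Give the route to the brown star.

turn left 170°, forward 4.2 m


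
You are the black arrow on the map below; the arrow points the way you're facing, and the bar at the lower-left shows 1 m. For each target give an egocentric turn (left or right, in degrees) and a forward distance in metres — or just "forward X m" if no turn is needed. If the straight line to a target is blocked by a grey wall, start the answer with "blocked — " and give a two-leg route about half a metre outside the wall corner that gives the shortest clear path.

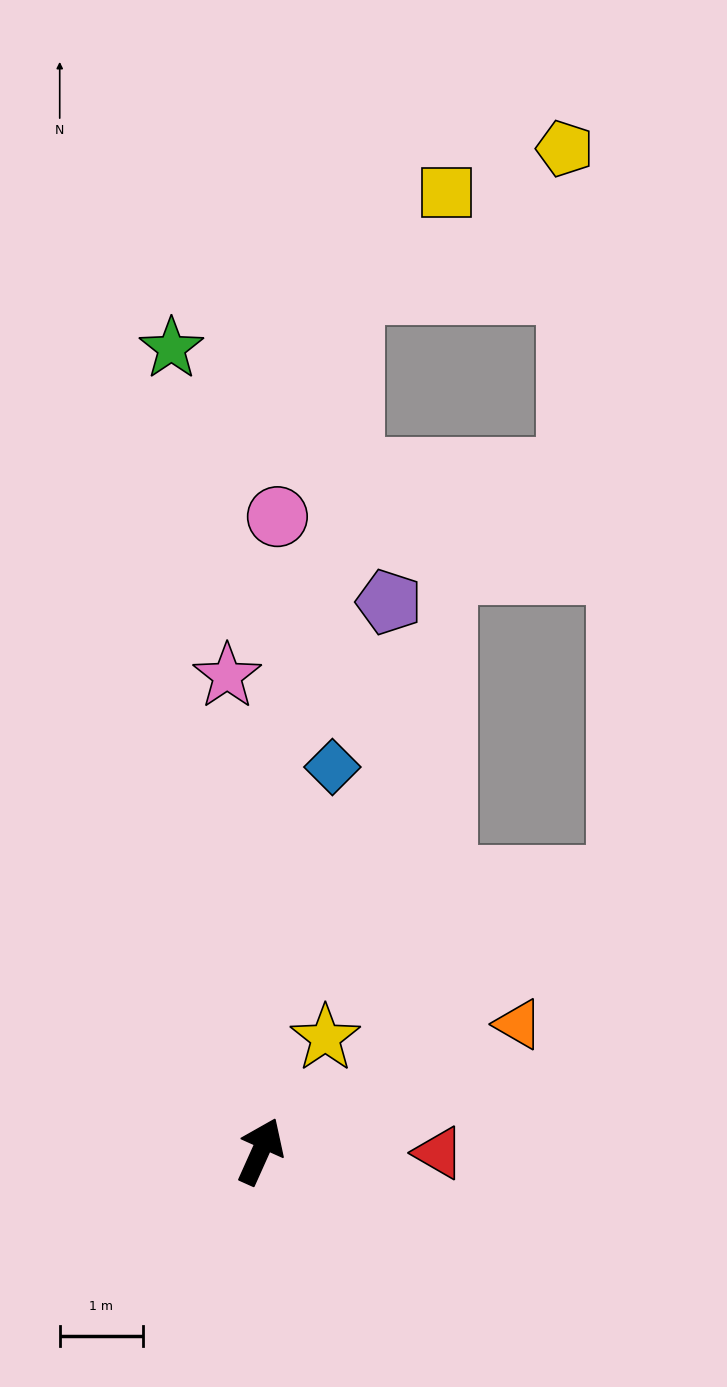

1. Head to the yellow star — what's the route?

turn right 6°, forward 1.6 m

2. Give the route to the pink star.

turn left 28°, forward 5.7 m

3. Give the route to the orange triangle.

turn right 40°, forward 3.5 m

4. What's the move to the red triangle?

turn right 66°, forward 2.1 m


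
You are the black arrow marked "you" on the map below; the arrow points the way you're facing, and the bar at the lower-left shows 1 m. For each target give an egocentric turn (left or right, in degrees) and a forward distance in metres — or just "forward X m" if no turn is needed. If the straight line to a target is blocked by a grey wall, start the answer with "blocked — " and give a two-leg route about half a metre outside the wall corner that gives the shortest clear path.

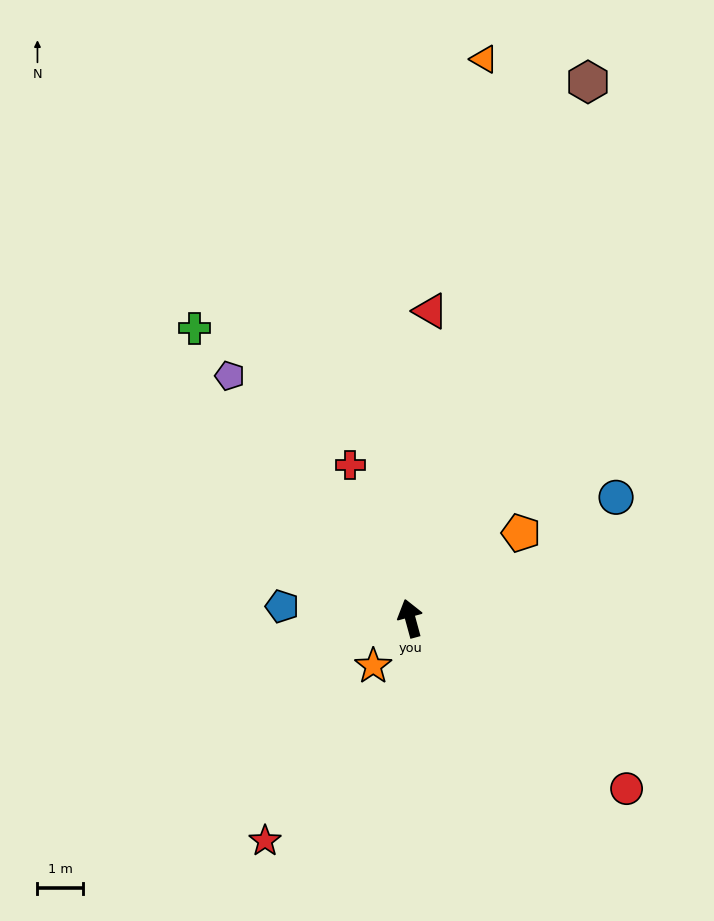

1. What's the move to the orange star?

turn left 127°, forward 1.3 m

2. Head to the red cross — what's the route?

turn left 6°, forward 3.6 m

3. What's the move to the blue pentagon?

turn left 69°, forward 2.8 m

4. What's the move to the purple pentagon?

turn left 21°, forward 6.7 m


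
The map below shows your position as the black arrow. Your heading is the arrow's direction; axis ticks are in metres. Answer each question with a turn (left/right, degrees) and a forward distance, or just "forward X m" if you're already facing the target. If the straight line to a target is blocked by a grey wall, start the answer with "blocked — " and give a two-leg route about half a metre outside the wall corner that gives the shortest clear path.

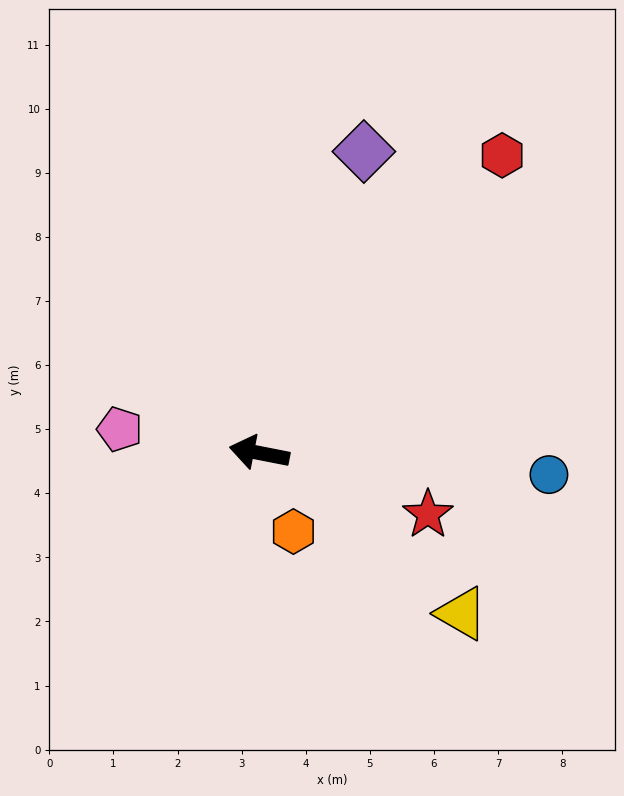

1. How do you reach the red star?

turn left 171°, forward 2.8 m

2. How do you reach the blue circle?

turn right 173°, forward 4.5 m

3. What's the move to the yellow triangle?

turn left 153°, forward 4.0 m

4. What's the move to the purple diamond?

turn right 98°, forward 5.0 m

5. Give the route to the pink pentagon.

forward 2.2 m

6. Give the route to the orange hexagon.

turn left 125°, forward 1.3 m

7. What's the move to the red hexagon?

turn right 118°, forward 6.0 m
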